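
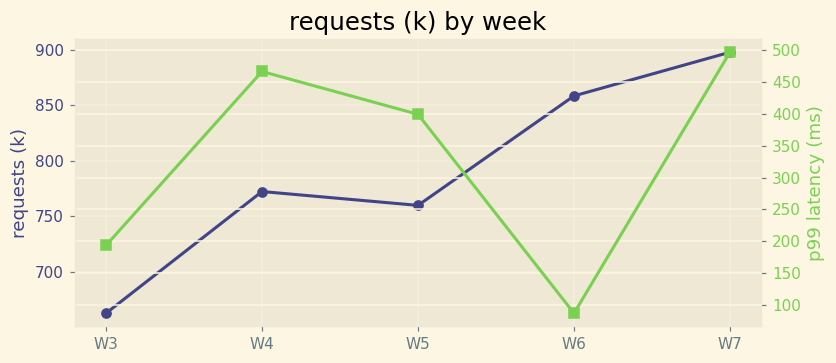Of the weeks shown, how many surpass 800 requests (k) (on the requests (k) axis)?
2

Above 800: W6, W7.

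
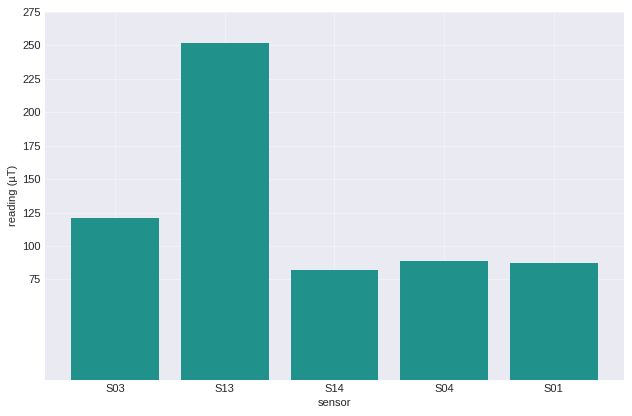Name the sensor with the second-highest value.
S03

Top 3: S13 ≈ 250, S03 ≈ 125, S04 ≈ 100.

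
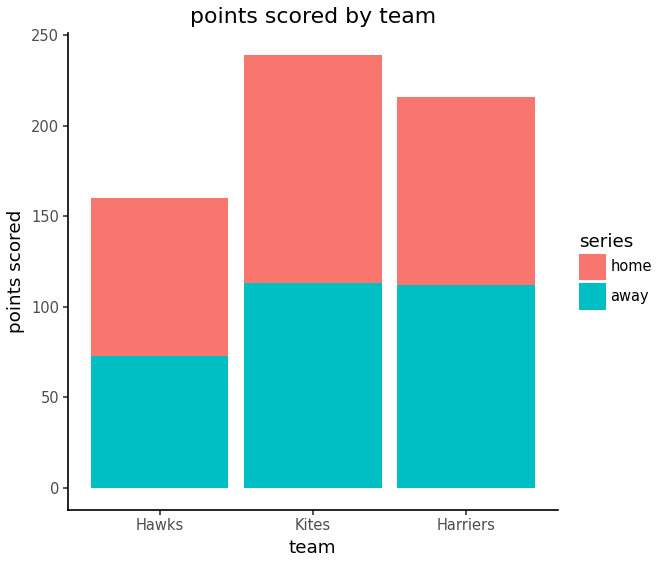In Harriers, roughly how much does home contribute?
≈ 100

home top ≈ 220, bottom ≈ 120; segment ≈ 100.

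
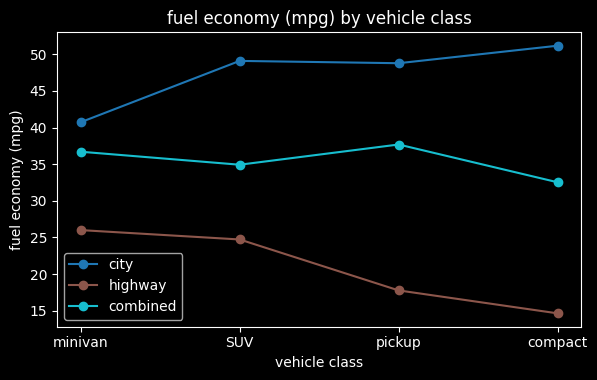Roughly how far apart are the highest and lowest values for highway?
≈ 10

Max minivan ≈ 25, min compact ≈ 15; range ≈ 10.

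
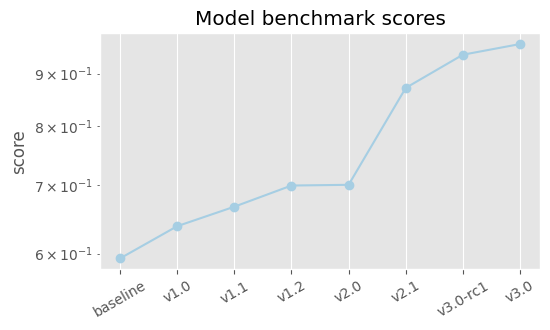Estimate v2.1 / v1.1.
v2.1 ≈ 0.85, v1.1 ≈ 0.65; 0.85/0.65 ≈ 1.31.

≈ 1.31×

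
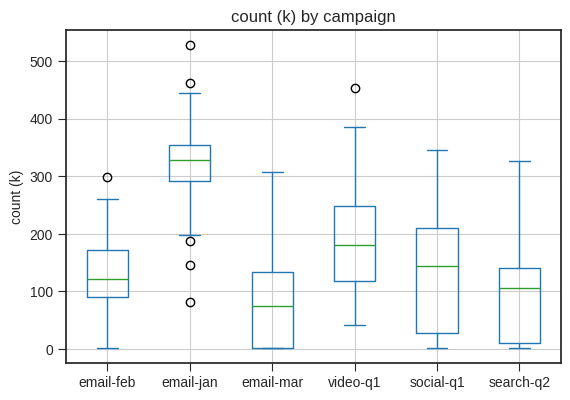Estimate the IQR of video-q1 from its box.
≈ 125

Q3 ≈ 250, Q1 ≈ 125; IQR ≈ 125.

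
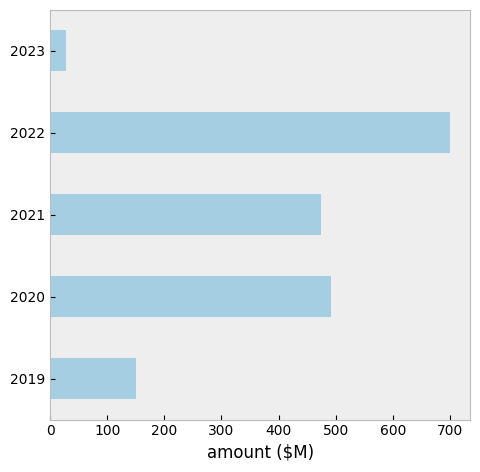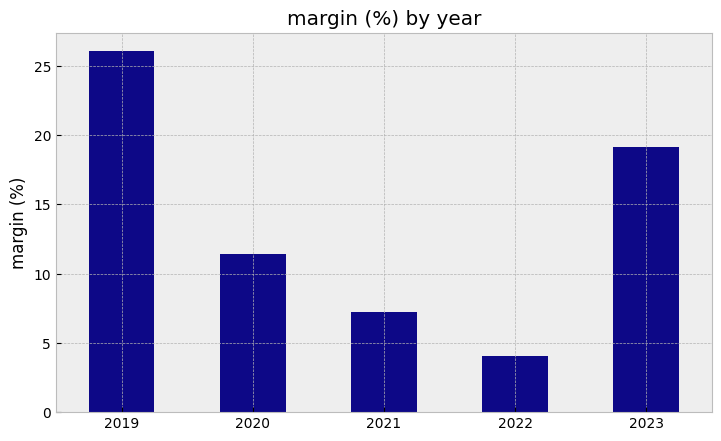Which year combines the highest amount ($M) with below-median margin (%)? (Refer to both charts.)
2022

Chart 2 median margin (%) ≈ 10; below-median years: 2021, 2022. Among those, 2022 has the highest amount ($M) (≈ 700).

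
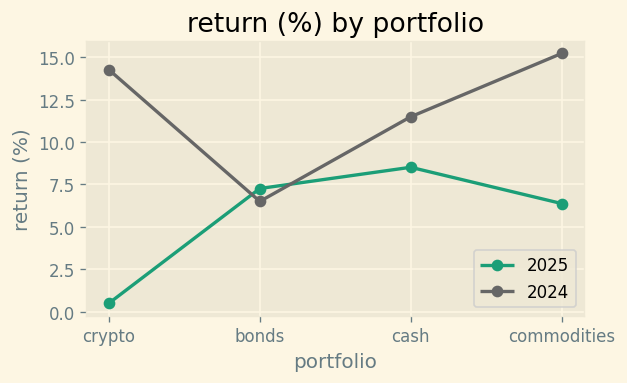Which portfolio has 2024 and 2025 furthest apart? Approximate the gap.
crypto, ≈ 14 %

crypto: 2024 ≈ 14, 2025 ≈ 0 → gap ≈ 14. Next-largest (commodities) is only ≈ 10.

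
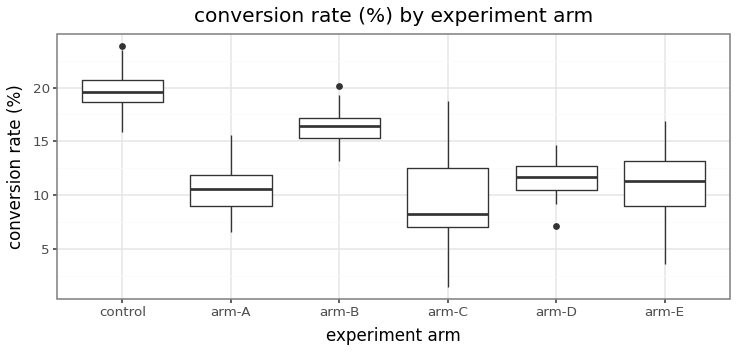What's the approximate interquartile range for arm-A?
≈ 3

Q3 ≈ 12, Q1 ≈ 9; IQR ≈ 3.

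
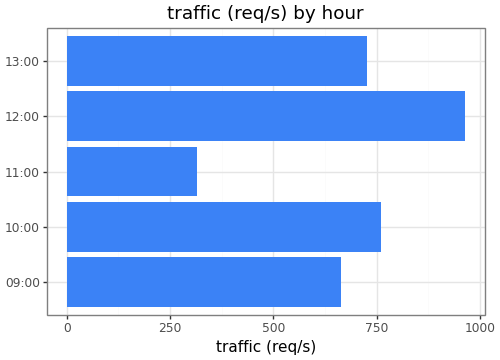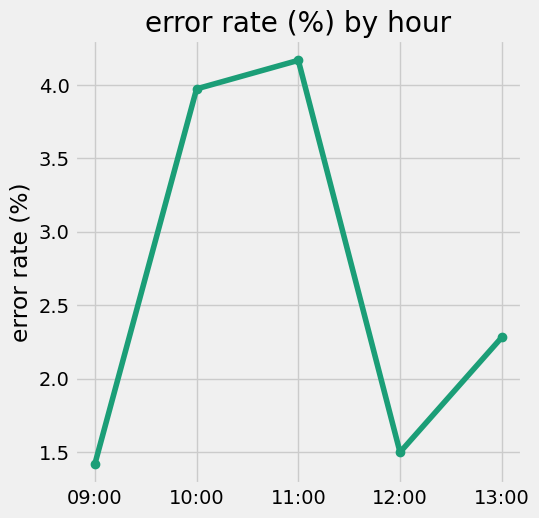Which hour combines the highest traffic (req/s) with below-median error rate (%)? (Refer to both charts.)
Chart 2 median error rate (%) ≈ 2.5; below-median hours: 09:00, 12:00. Among those, 12:00 has the highest traffic (req/s) (≈ 1000).

12:00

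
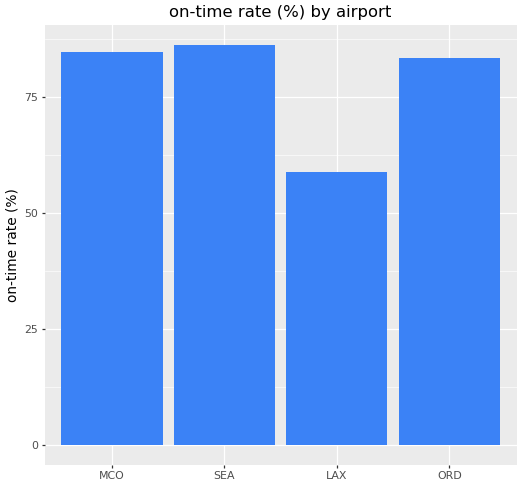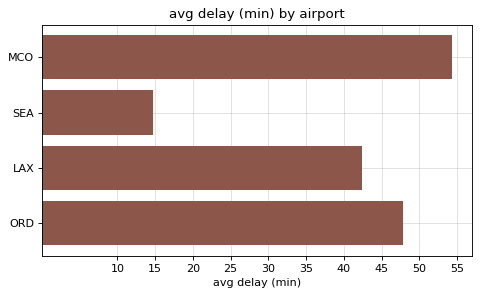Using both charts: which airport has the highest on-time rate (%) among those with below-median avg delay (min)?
Chart 2 median avg delay (min) ≈ 45; below-median airports: SEA, LAX. Among those, SEA has the highest on-time rate (%) (≈ 90).

SEA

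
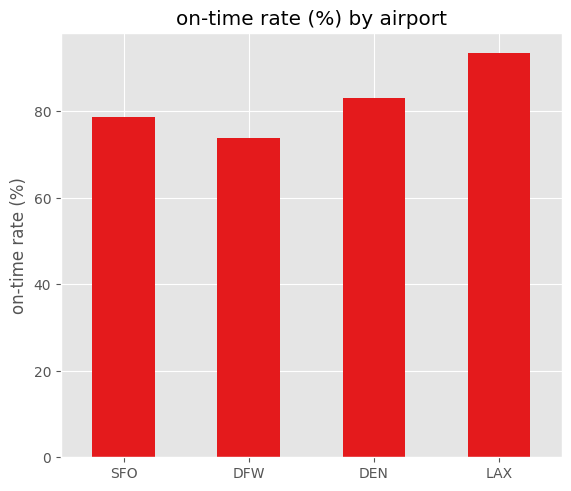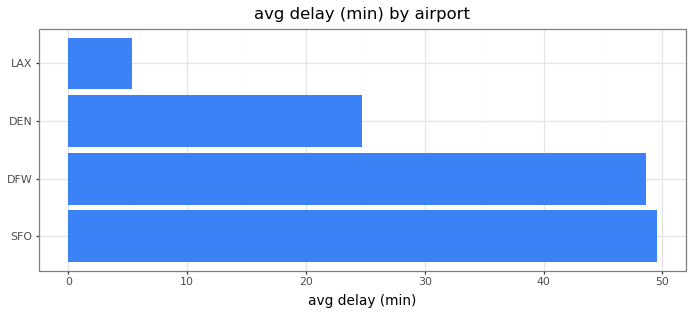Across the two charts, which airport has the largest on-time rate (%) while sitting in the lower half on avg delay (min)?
Chart 2 median avg delay (min) ≈ 35; below-median airports: DEN, LAX. Among those, LAX has the highest on-time rate (%) (≈ 90).

LAX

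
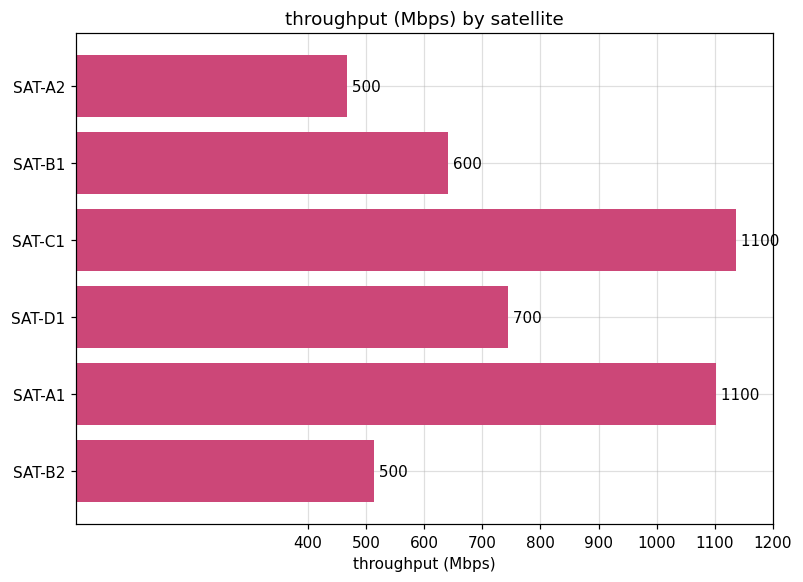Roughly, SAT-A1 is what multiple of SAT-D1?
≈ 1.57×

SAT-A1 ≈ 1100, SAT-D1 ≈ 700; 1100/700 ≈ 1.57.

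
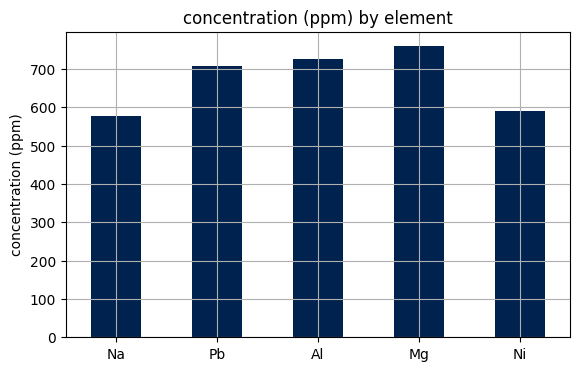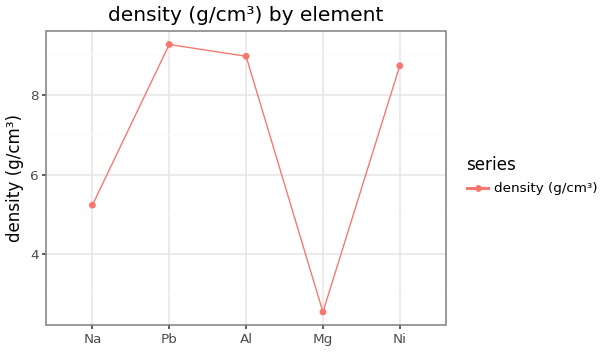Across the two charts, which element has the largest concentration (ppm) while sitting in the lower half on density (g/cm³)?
Chart 2 median density (g/cm³) ≈ 9; below-median elements: Na, Mg. Among those, Mg has the highest concentration (ppm) (≈ 800).

Mg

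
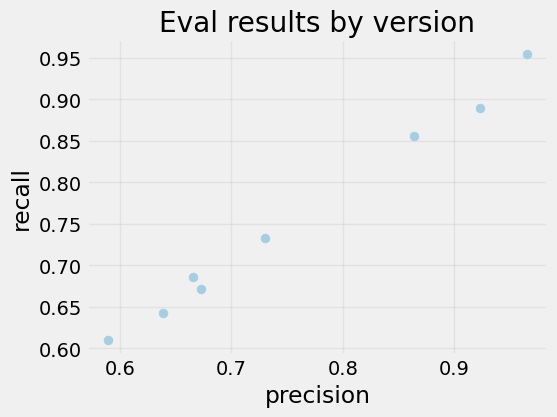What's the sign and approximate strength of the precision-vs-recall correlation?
positive, strong

Points are positively correlated; strong (|r| ≈ 1.0).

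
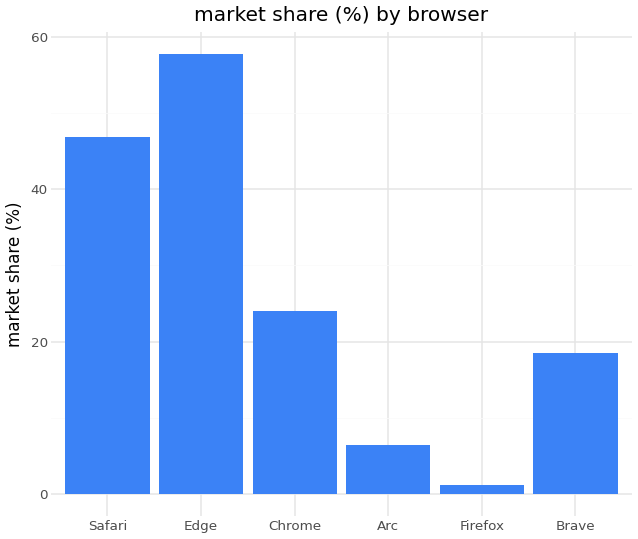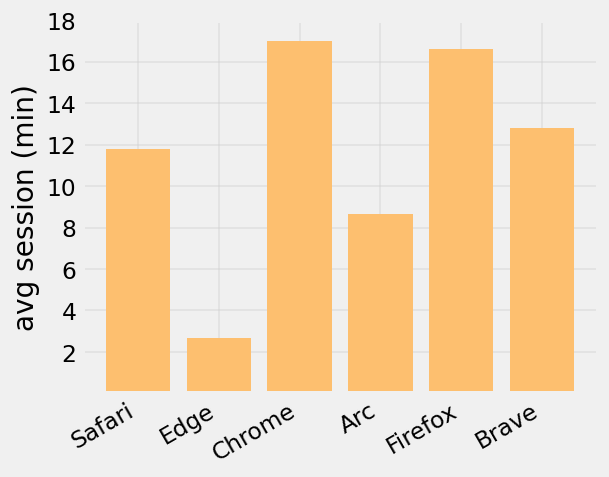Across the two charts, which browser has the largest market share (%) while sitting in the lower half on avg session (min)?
Edge

Chart 2 median avg session (min) ≈ 12; below-median browsers: Safari, Edge, Arc. Among those, Edge has the highest market share (%) (≈ 60).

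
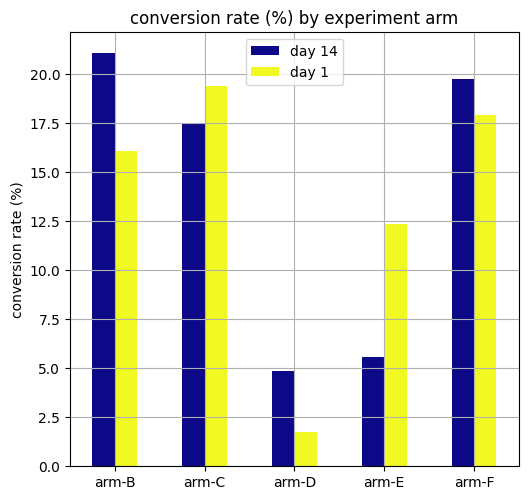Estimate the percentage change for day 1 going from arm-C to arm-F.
≈ -10%

arm-C ≈ 20, arm-F ≈ 18; (18 − 20) / 20 ≈ -10%.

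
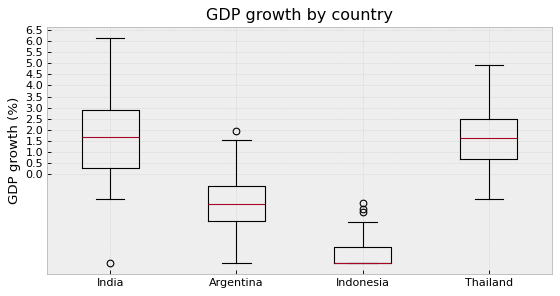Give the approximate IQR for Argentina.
≈ 1.5

Q3 ≈ -0.5, Q1 ≈ -2.0; IQR ≈ 1.5.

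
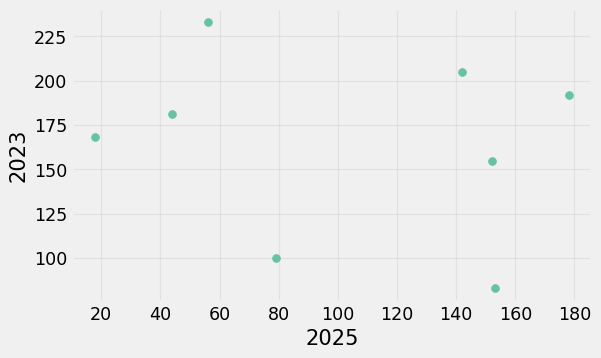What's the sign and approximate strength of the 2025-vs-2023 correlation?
no clear correlation

Points are roughly uncorrelated; weak (|r| ≈ 0.2).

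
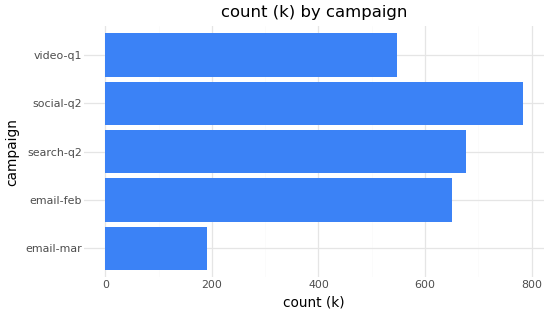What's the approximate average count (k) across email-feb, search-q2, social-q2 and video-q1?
≈ 675

(700 + 700 + 800 + 500) / 4 ≈ 675.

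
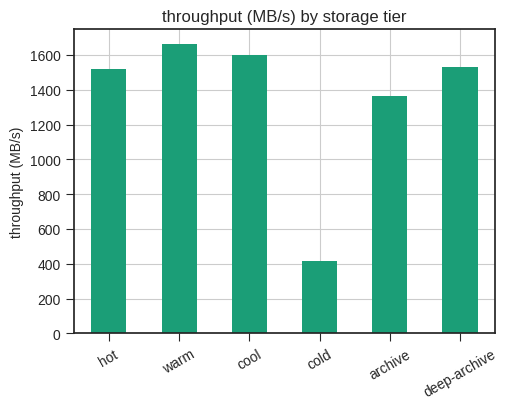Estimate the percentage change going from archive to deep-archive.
archive ≈ 1400, deep-archive ≈ 1600; (1600 − 1400) / 1400 ≈ +14.3%.

≈ +14.3%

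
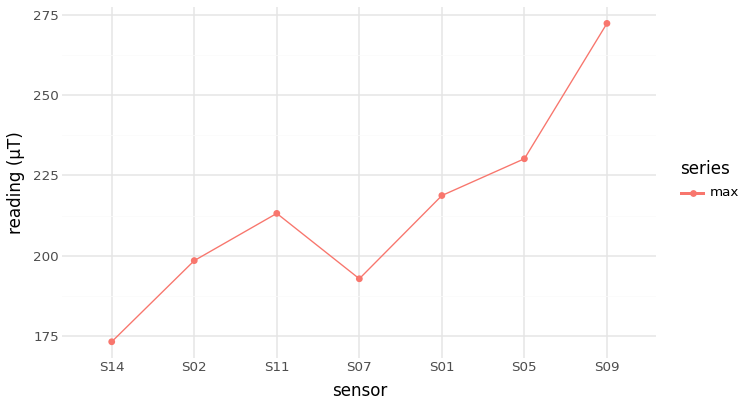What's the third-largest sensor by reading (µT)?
S01

Top 4: S09 ≈ 270, S05 ≈ 230, S01 ≈ 220, S11 ≈ 210.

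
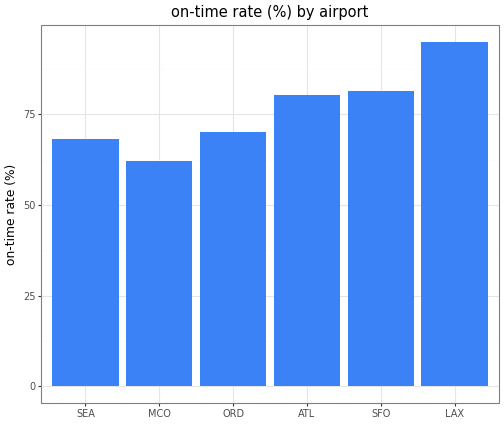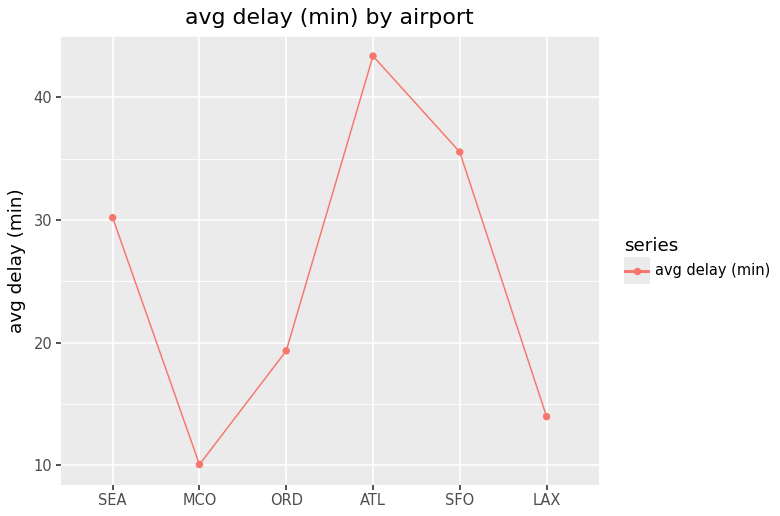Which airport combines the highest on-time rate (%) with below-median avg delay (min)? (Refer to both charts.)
Chart 2 median avg delay (min) ≈ 25; below-median airports: MCO, ORD, LAX. Among those, LAX has the highest on-time rate (%) (≈ 90).

LAX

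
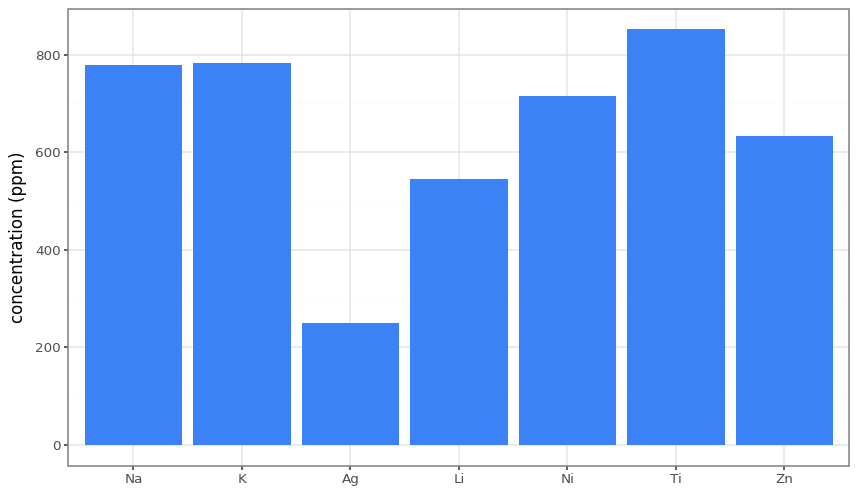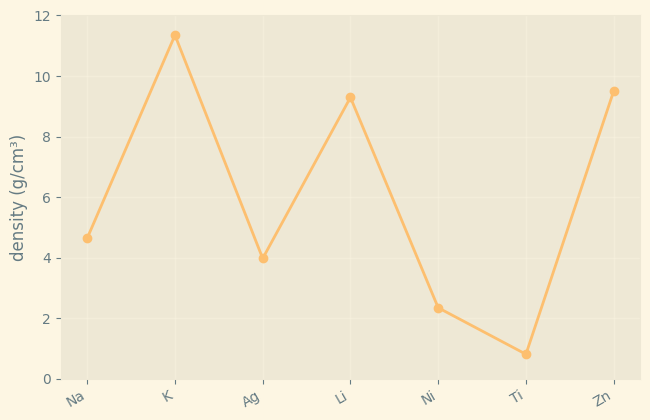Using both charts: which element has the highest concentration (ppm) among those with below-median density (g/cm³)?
Chart 2 median density (g/cm³) ≈ 4; below-median elements: Ag, Ni, Ti. Among those, Ti has the highest concentration (ppm) (≈ 900).

Ti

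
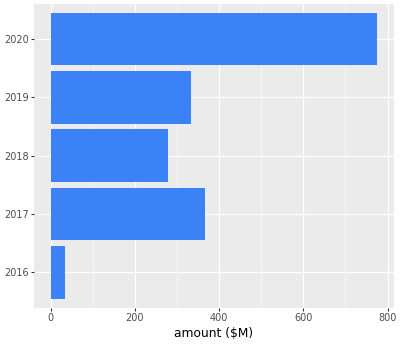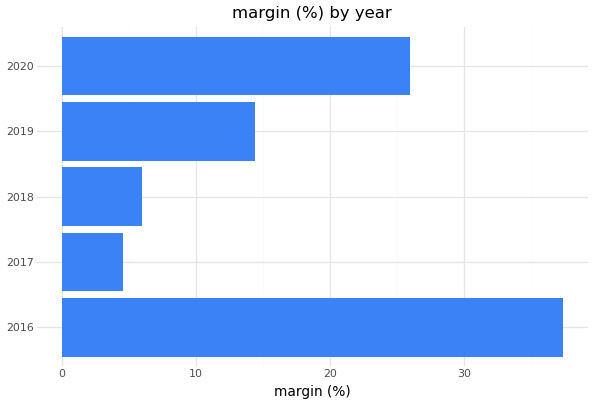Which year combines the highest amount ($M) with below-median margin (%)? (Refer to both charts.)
Chart 2 median margin (%) ≈ 15; below-median years: 2017, 2018. Among those, 2017 has the highest amount ($M) (≈ 400).

2017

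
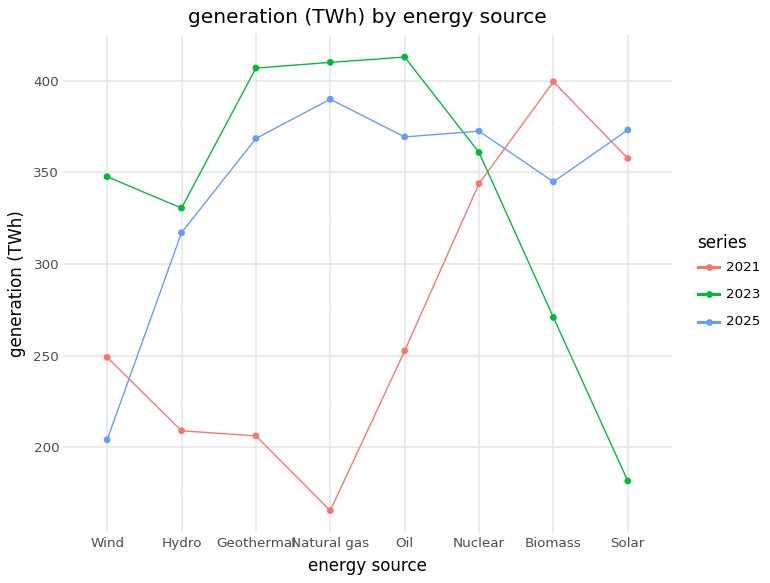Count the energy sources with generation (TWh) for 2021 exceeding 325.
Above 325: Nuclear, Biomass, Solar.

3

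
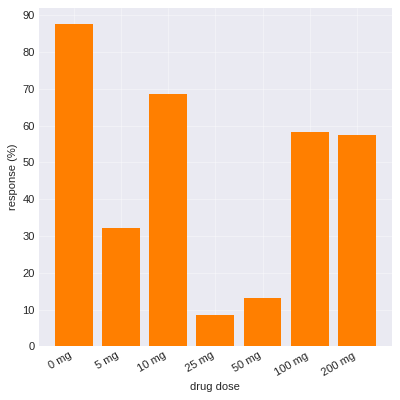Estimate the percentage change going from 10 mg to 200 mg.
≈ -14.3%

10 mg ≈ 70, 200 mg ≈ 60; (60 − 70) / 70 ≈ -14.3%.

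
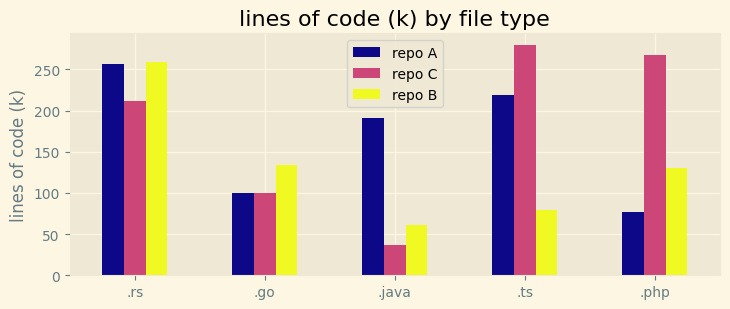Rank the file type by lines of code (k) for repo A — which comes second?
Top 3 for repo A: .rs ≈ 250, .ts ≈ 225, .java ≈ 200.

.ts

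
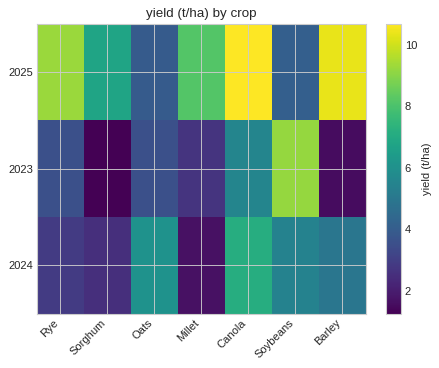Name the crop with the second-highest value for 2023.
Top 3 for 2023: Soybeans ≈ 9, Canola ≈ 6, Rye ≈ 4.

Canola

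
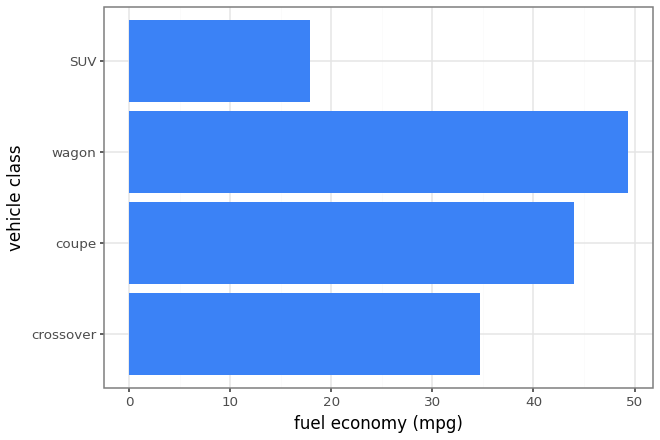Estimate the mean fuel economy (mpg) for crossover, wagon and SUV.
≈ 35

(35 + 50 + 20) / 3 ≈ 35.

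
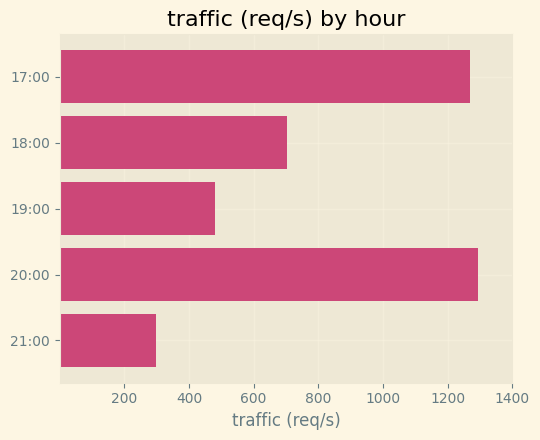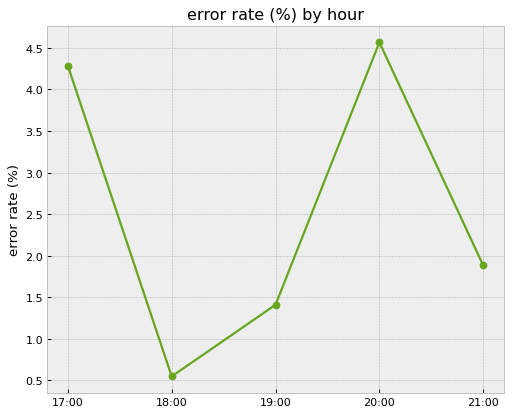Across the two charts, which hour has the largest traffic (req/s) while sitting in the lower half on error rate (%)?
18:00

Chart 2 median error rate (%) ≈ 2; below-median hours: 18:00, 19:00. Among those, 18:00 has the highest traffic (req/s) (≈ 800).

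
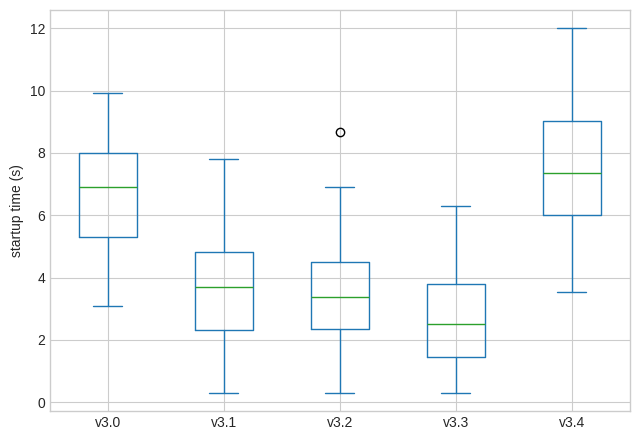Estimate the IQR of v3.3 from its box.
≈ 2.5

Q3 ≈ 4.0, Q1 ≈ 1.5; IQR ≈ 2.5.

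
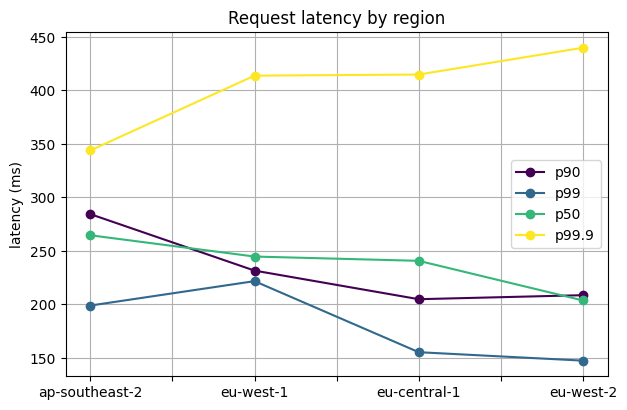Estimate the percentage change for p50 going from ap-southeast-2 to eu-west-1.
≈ -9.1%

ap-southeast-2 ≈ 275, eu-west-1 ≈ 250; (250 − 275) / 275 ≈ -9.1%.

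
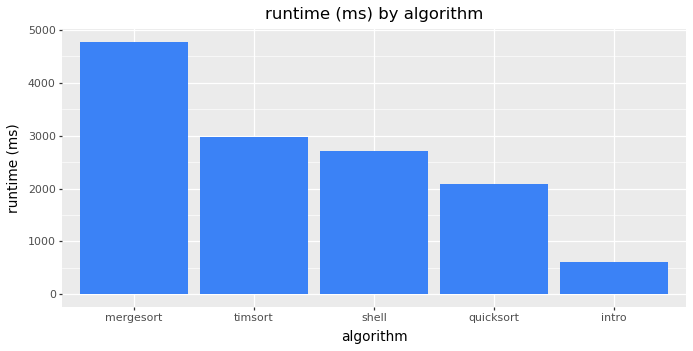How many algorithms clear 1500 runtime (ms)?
4

Above 1500: mergesort, timsort, shell, quicksort.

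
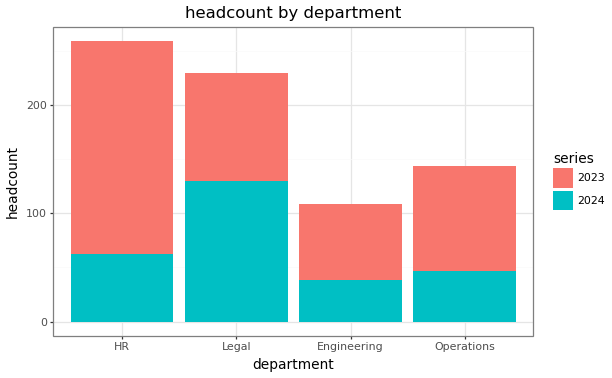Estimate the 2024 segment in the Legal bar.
2024 top ≈ 125, bottom ≈ 0; segment ≈ 125.

≈ 125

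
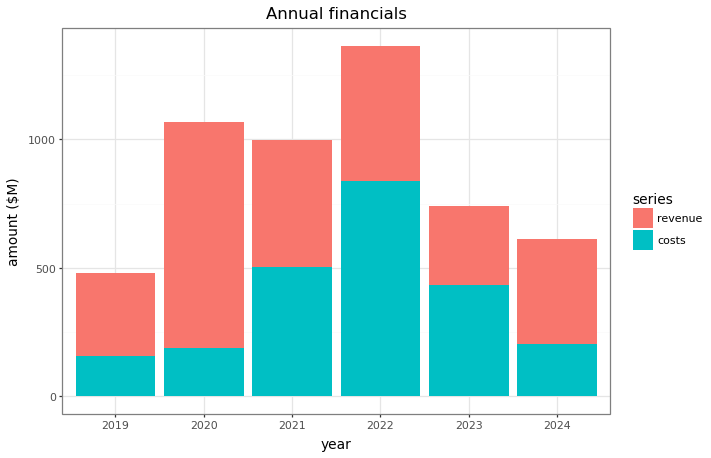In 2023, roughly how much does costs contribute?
costs top ≈ 400, bottom ≈ 0; segment ≈ 400.

≈ 400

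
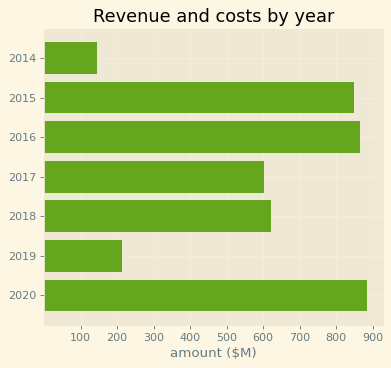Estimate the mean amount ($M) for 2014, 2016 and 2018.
(100 + 900 + 600) / 3 ≈ 533.

≈ 533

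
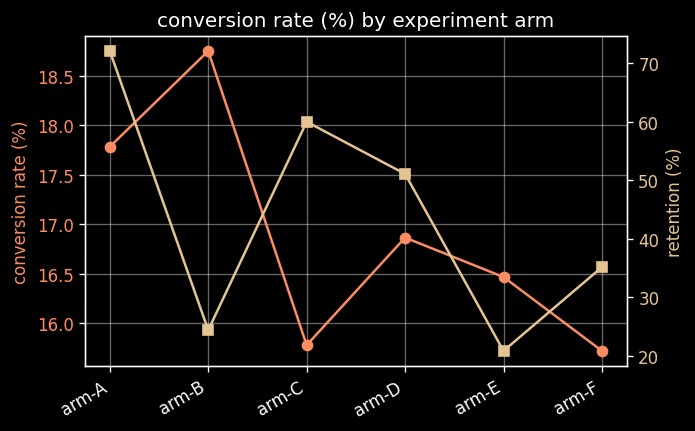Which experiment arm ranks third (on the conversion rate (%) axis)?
arm-D

Top 4 (on the conversion rate (%) axis): arm-B ≈ 19.0, arm-A ≈ 18.0, arm-D ≈ 17.0, arm-E ≈ 16.5.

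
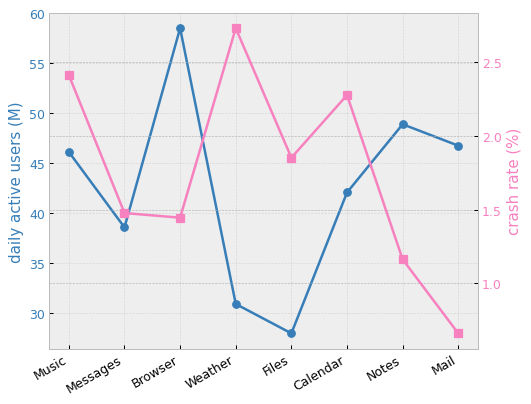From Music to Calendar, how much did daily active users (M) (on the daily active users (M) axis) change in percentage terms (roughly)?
Music ≈ 45, Calendar ≈ 40; (40 − 45) / 45 ≈ -11.1%.

≈ -11.1%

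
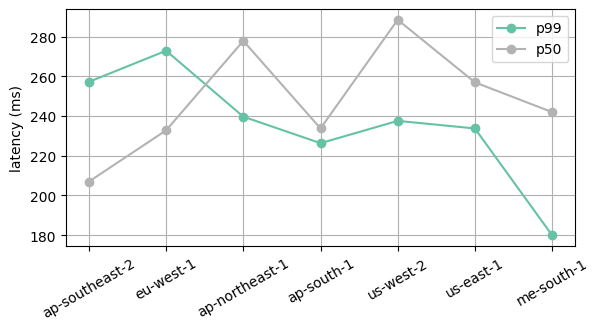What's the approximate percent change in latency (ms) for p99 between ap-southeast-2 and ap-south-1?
ap-southeast-2 ≈ 260, ap-south-1 ≈ 230; (230 − 260) / 260 ≈ -11.5%.

≈ -11.5%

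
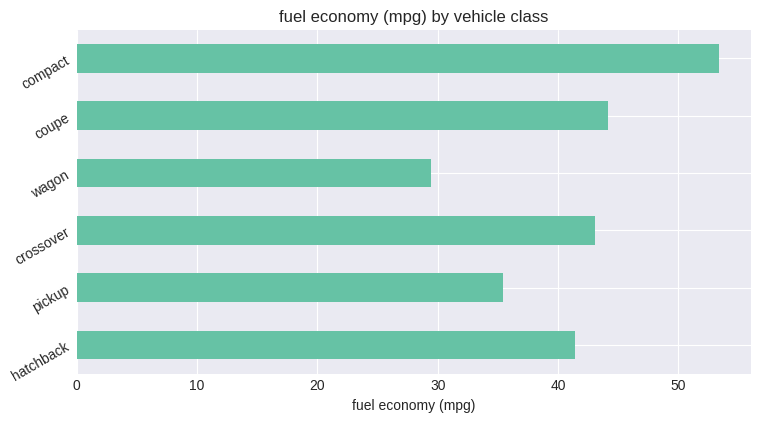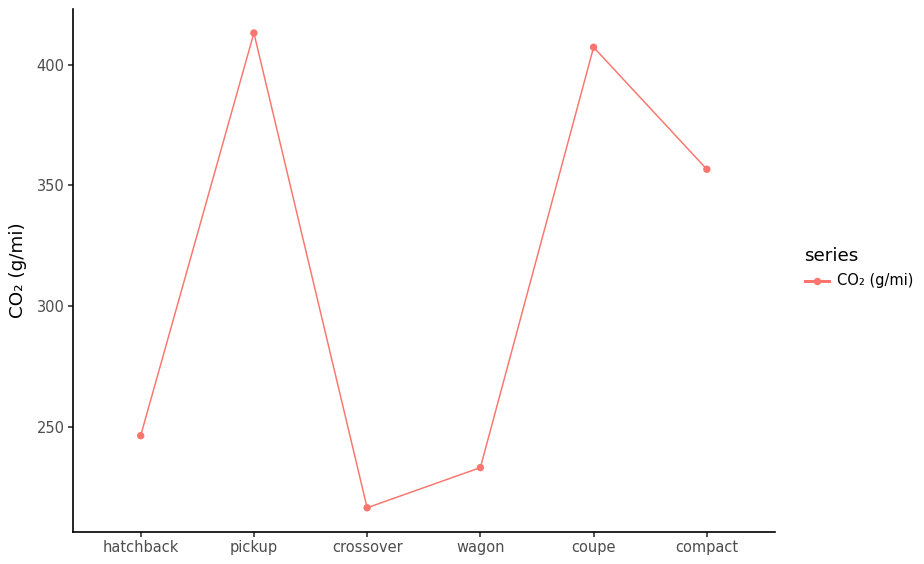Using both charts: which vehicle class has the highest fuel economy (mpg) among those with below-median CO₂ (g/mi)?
Chart 2 median CO₂ (g/mi) ≈ 300; below-median vehicle classes: hatchback, crossover, wagon. Among those, crossover has the highest fuel economy (mpg) (≈ 45).

crossover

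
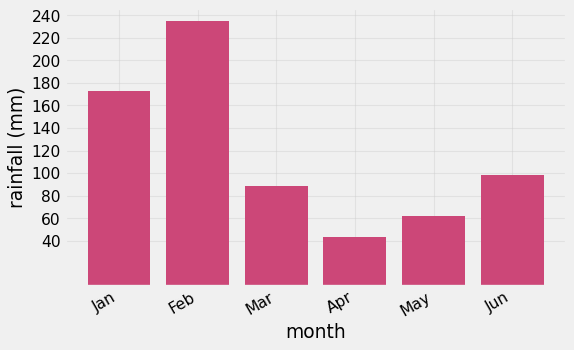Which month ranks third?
Top 4: Feb ≈ 240, Jan ≈ 180, Jun ≈ 100, Mar ≈ 80.

Jun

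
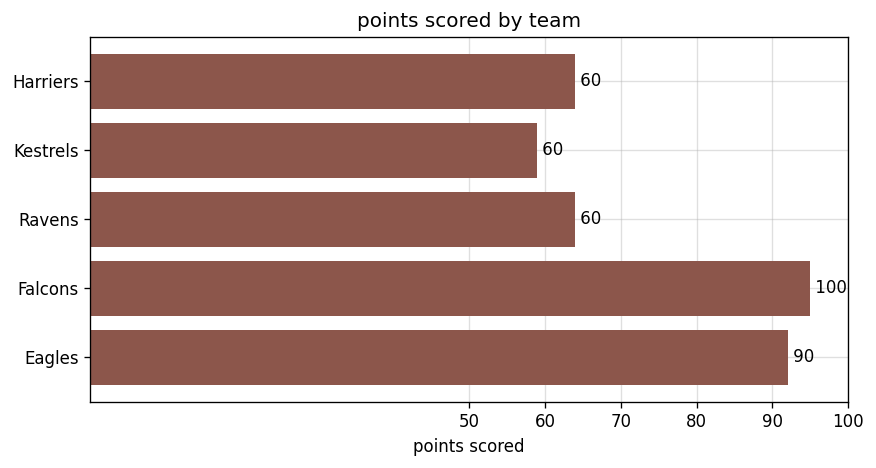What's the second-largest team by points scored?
Eagles

Top 3: Falcons ≈ 100, Eagles ≈ 90, Ravens ≈ 60.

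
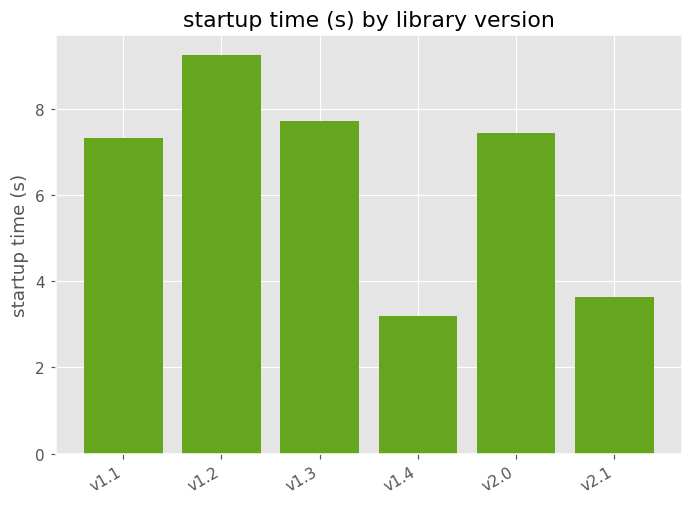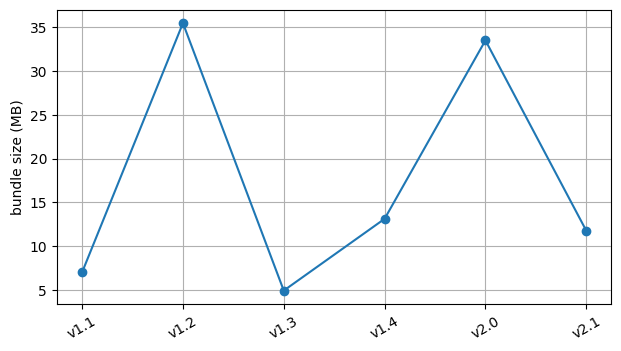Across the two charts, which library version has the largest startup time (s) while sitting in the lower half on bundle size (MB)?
Chart 2 median bundle size (MB) ≈ 10; below-median library versions: v1.1, v1.3, v2.1. Among those, v1.3 has the highest startup time (s) (≈ 8).

v1.3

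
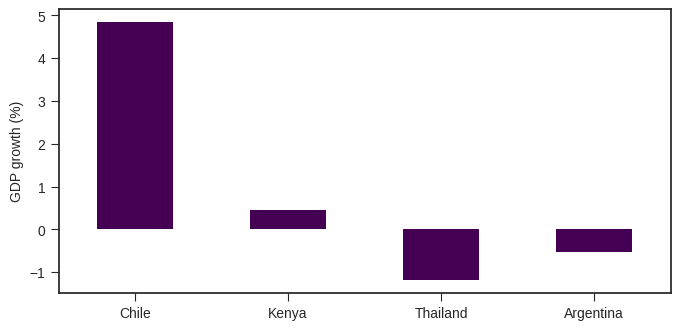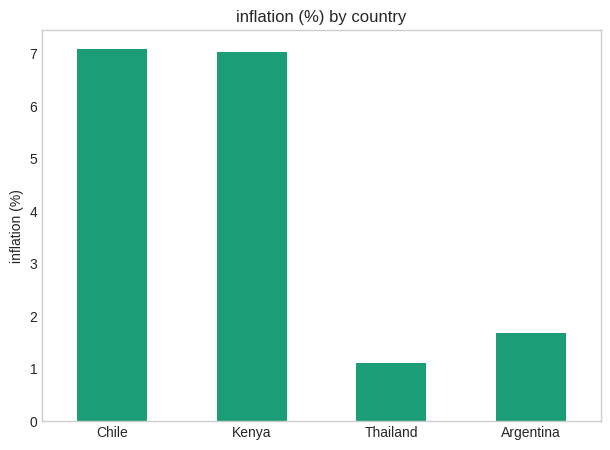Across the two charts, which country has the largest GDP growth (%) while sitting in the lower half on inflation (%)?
Argentina

Chart 2 median inflation (%) ≈ 4; below-median countries: Thailand, Argentina. Among those, Argentina has the highest GDP growth (%) (≈ -0.5).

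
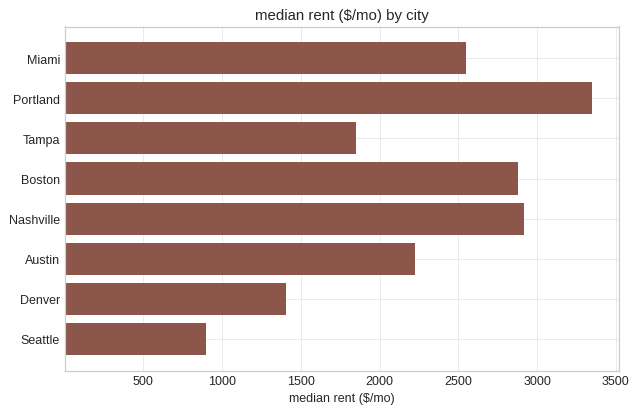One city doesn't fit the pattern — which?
Seattle

Seattle ≈ 1000; the rest sit between ≈ 1500 and ≈ 3500.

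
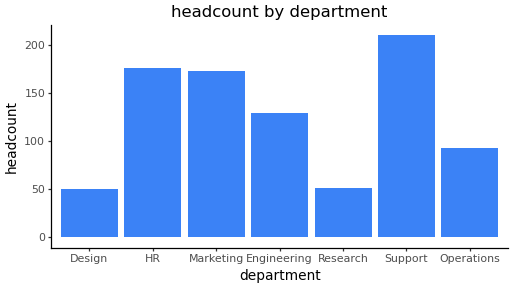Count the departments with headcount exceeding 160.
Above 160: HR, Marketing, Support.

3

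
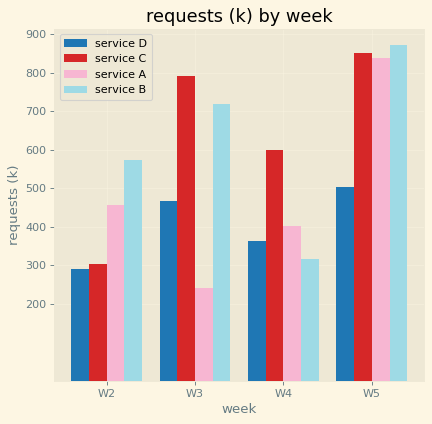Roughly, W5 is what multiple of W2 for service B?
W5 ≈ 900, W2 ≈ 600; 900/600 ≈ 1.5.

≈ 1.5×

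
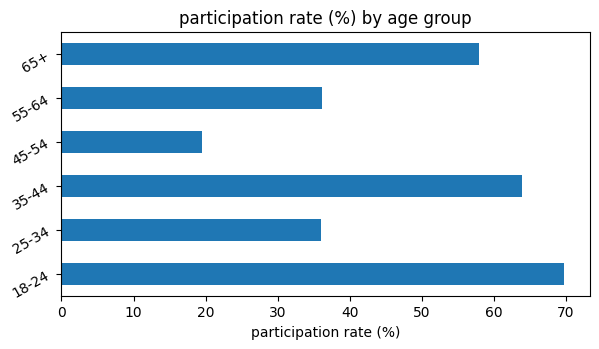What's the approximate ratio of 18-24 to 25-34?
≈ 1.75×

18-24 ≈ 70, 25-34 ≈ 40; 70/40 ≈ 1.75.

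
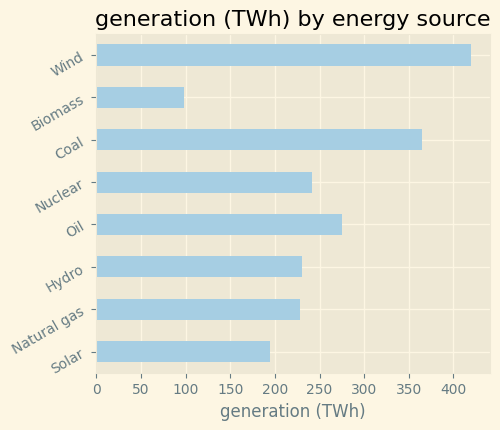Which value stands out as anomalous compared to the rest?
Wind

Wind ≈ 400; the rest sit between ≈ 100 and ≈ 350.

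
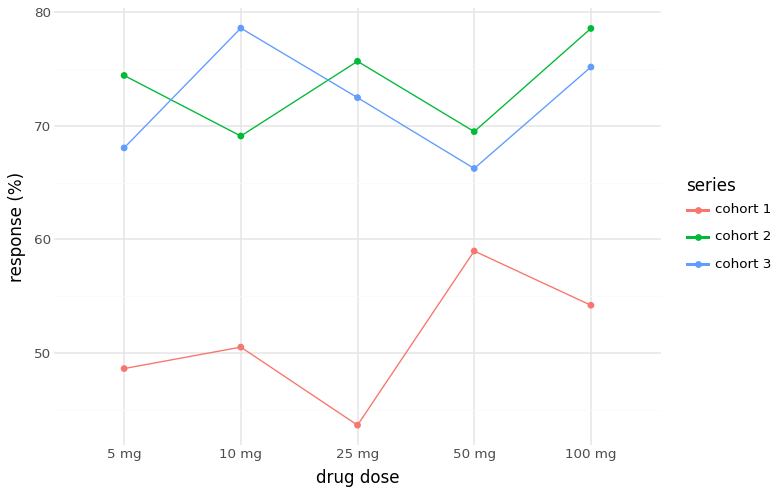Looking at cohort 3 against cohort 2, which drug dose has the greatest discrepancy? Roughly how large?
10 mg, ≈ 10 %

10 mg: cohort 3 ≈ 80, cohort 2 ≈ 70 → gap ≈ 10. Next-largest (5 mg) is only ≈ 5.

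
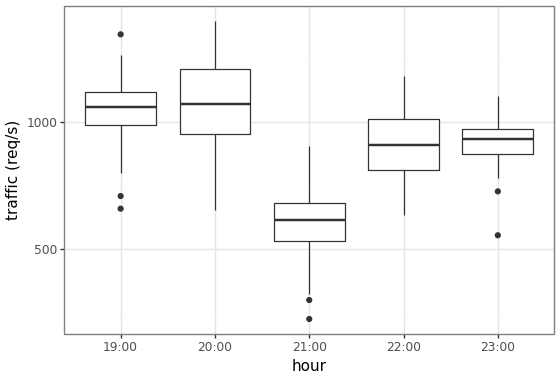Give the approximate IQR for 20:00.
≈ 250

Q3 ≈ 1200, Q1 ≈ 950; IQR ≈ 250.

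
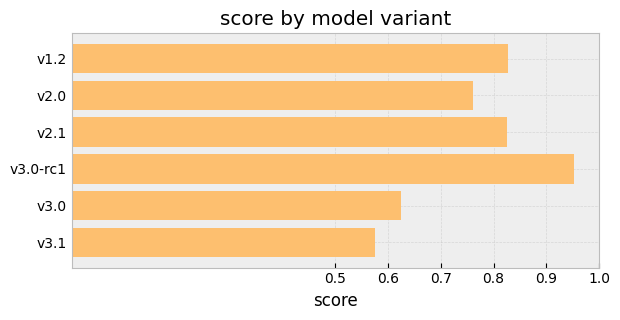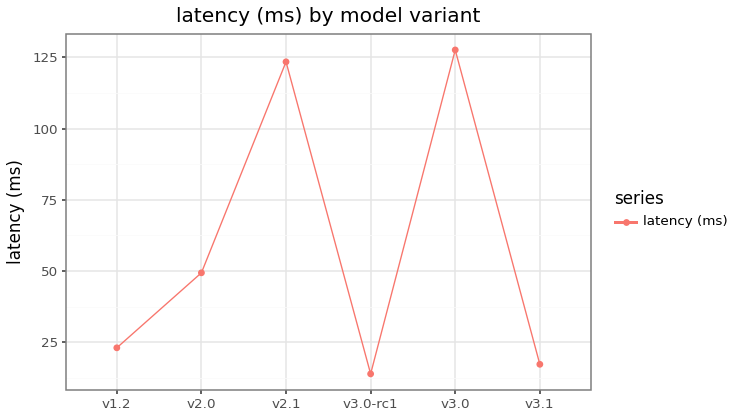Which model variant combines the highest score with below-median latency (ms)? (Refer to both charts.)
Chart 2 median latency (ms) ≈ 40; below-median model variants: v1.2, v3.0-rc1, v3.1. Among those, v3.0-rc1 has the highest score (≈ 1).

v3.0-rc1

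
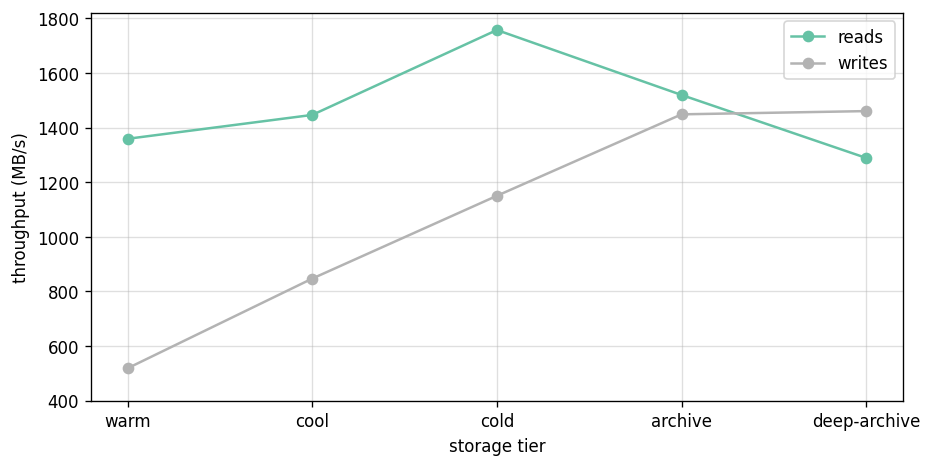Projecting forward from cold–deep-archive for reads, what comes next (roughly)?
Last three: 1800, 1600, 1200 → slope ≈ -300/step → next ≈ 900.

≈ 900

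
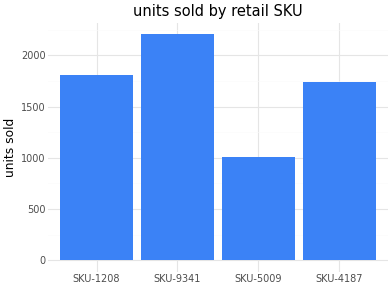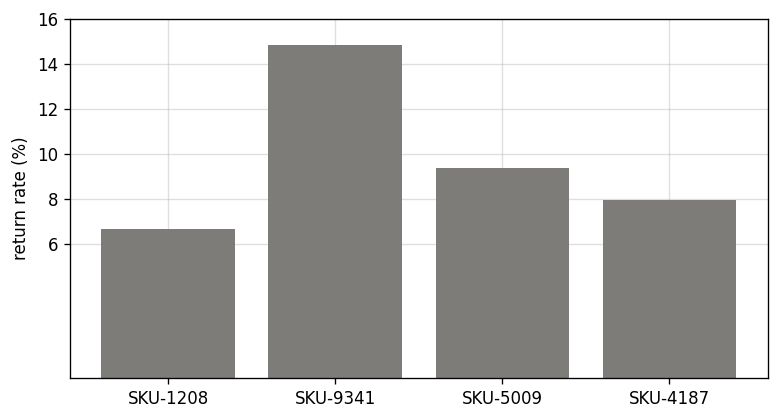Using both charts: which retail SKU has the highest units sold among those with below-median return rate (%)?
SKU-1208

Chart 2 median return rate (%) ≈ 8; below-median retail SKUs: SKU-1208, SKU-4187. Among those, SKU-1208 has the highest units sold (≈ 2000).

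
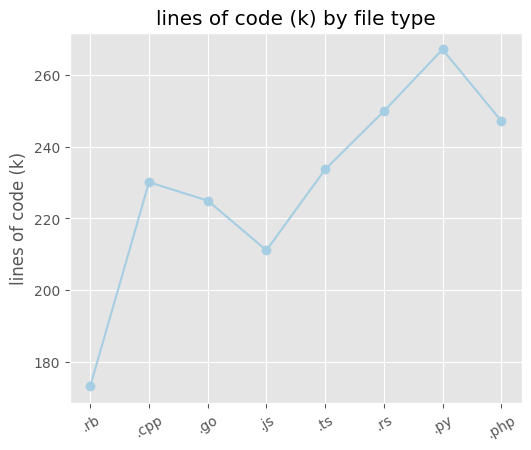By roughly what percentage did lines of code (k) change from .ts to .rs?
.ts ≈ 230, .rs ≈ 250; (250 − 230) / 230 ≈ +8.7%.

≈ +8.7%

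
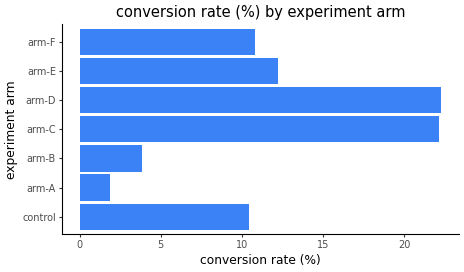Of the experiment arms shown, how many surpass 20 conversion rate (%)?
2

Above 20: arm-C, arm-D.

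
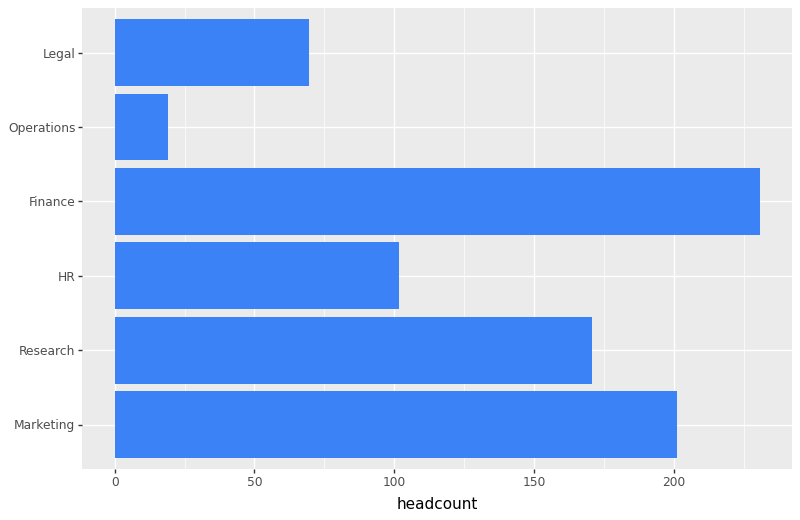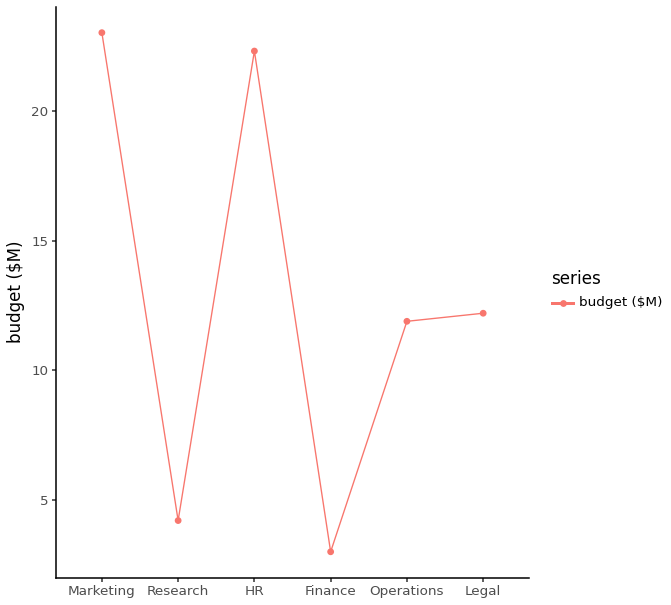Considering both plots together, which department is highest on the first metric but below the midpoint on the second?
Finance

Chart 2 median budget ($M) ≈ 10; below-median departments: Research, Finance, Operations. Among those, Finance has the highest headcount (≈ 225).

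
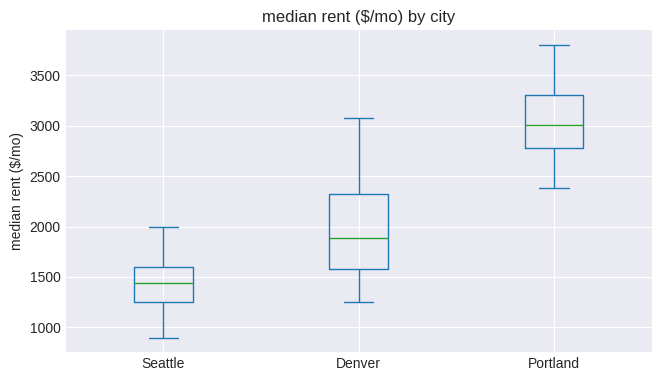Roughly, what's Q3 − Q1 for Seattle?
Q3 ≈ 1600, Q1 ≈ 1200; IQR ≈ 400.

≈ 400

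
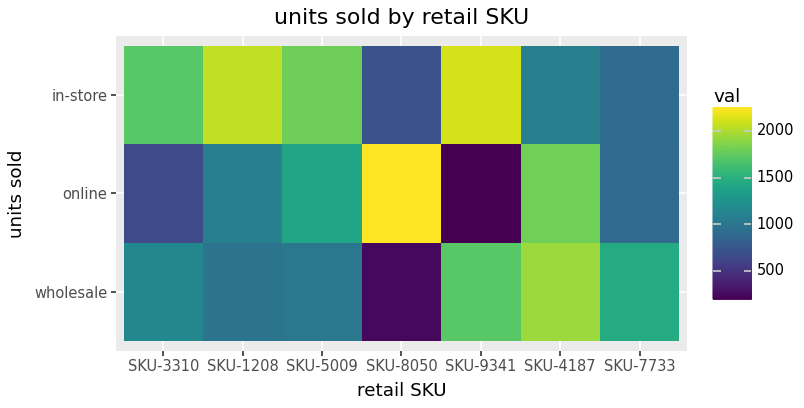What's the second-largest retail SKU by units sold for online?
Top 3 for online: SKU-8050 ≈ 2200, SKU-4187 ≈ 1800, SKU-5009 ≈ 1400.

SKU-4187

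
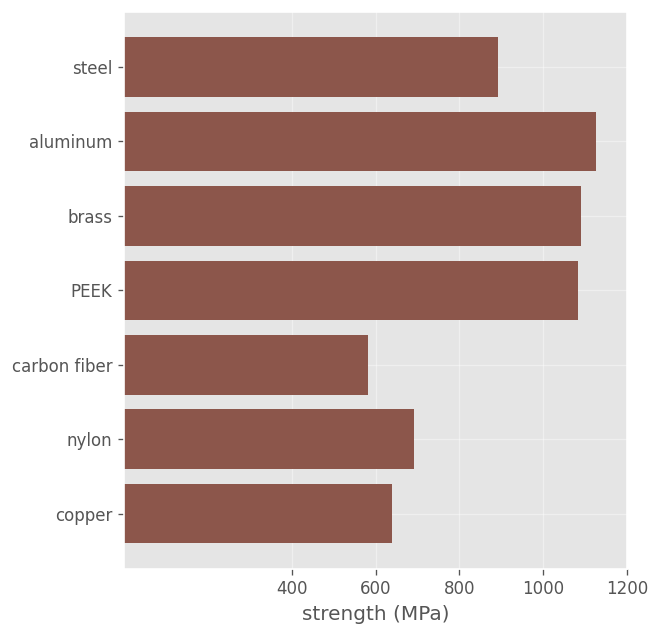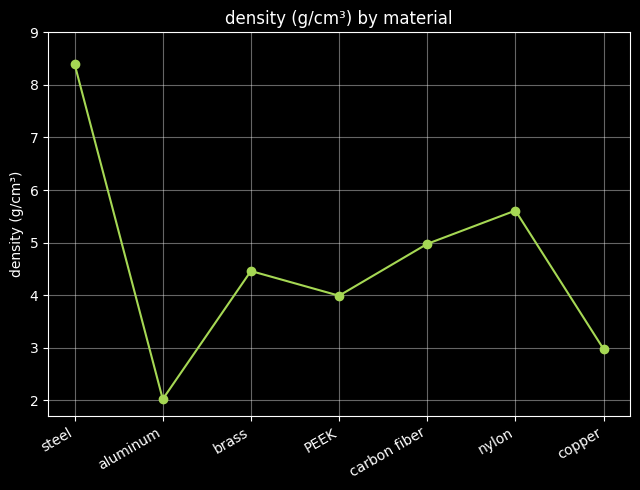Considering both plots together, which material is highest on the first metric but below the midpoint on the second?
aluminum

Chart 2 median density (g/cm³) ≈ 4; below-median materials: aluminum, PEEK, copper. Among those, aluminum has the highest strength (MPa) (≈ 1200).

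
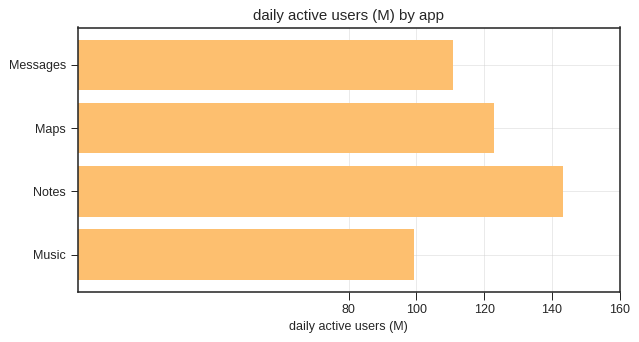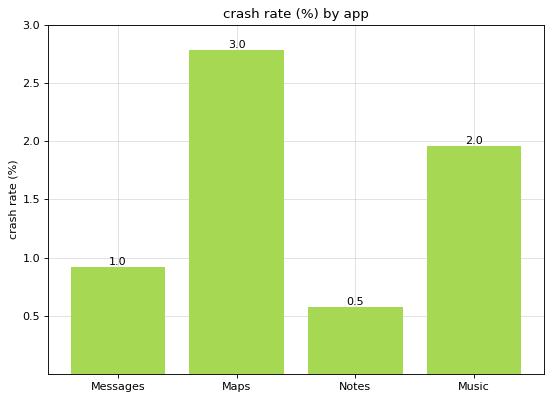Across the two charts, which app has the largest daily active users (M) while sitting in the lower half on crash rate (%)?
Notes

Chart 2 median crash rate (%) ≈ 1.5; below-median apps: Messages, Notes. Among those, Notes has the highest daily active users (M) (≈ 140).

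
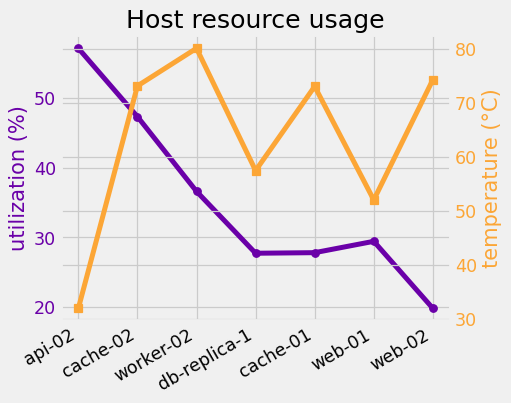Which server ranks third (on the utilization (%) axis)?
worker-02

Top 4 (on the utilization (%) axis): api-02 ≈ 55, cache-02 ≈ 45, worker-02 ≈ 35, web-01 ≈ 30.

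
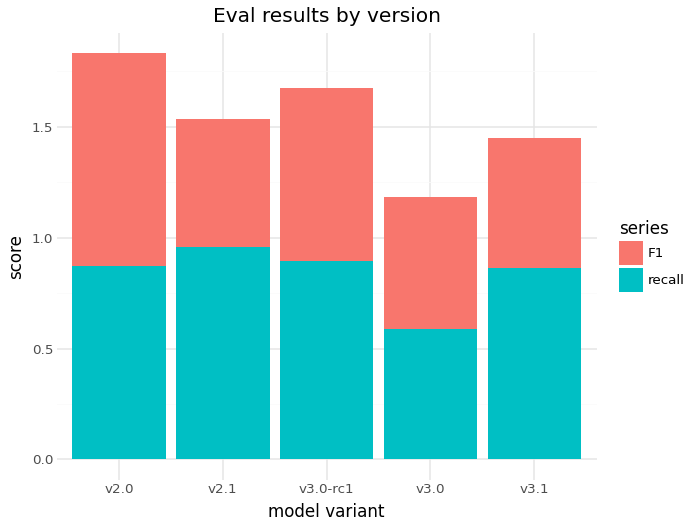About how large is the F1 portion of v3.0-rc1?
≈ 0.8

F1 top ≈ 1.6, bottom ≈ 0.8; segment ≈ 0.8.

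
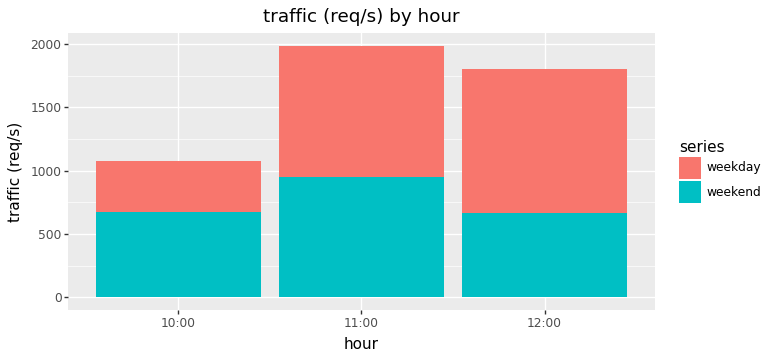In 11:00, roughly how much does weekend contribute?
≈ 1000

weekend top ≈ 1000, bottom ≈ 0; segment ≈ 1000.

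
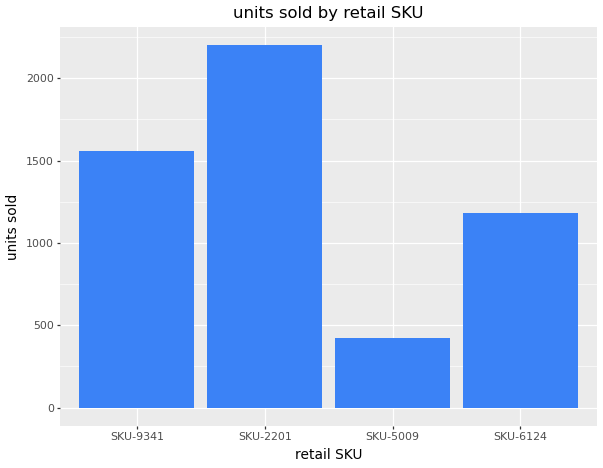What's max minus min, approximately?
≈ 1800

Max SKU-2201 ≈ 2200, min SKU-5009 ≈ 400; range ≈ 1800.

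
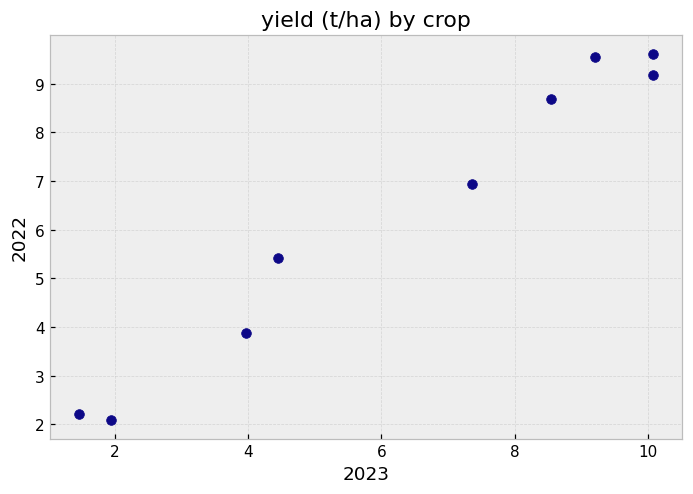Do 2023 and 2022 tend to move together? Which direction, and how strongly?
Points are positively correlated; strong (|r| ≈ 1.0).

positive, strong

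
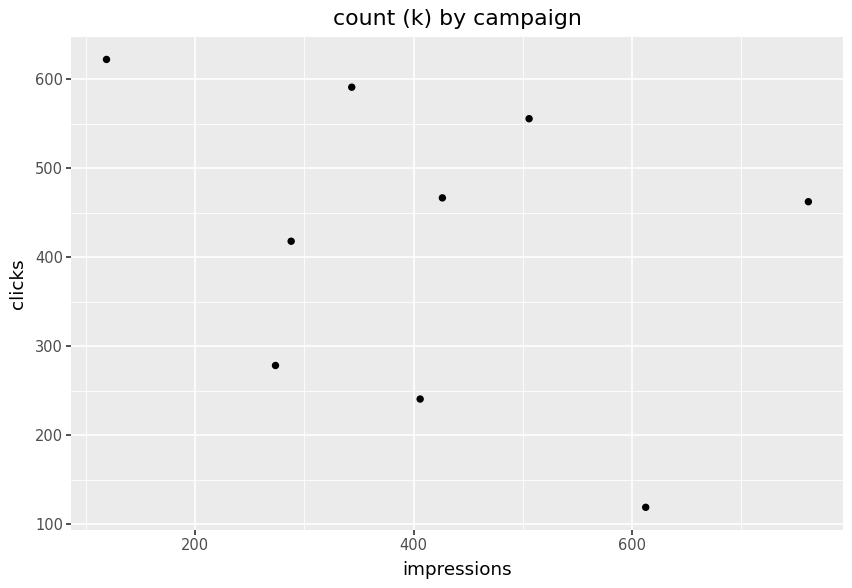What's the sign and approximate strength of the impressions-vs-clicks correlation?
Points are negatively correlated; weak (|r| ≈ 0.3).

negative, weak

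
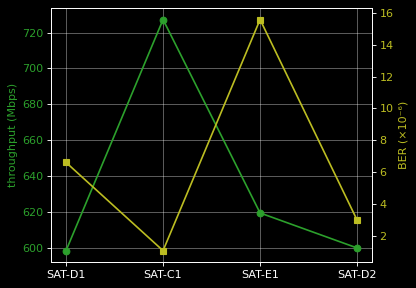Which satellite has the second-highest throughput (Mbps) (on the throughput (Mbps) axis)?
SAT-E1

Top 3 (on the throughput (Mbps) axis): SAT-C1 ≈ 720, SAT-E1 ≈ 620, SAT-D2 ≈ 600.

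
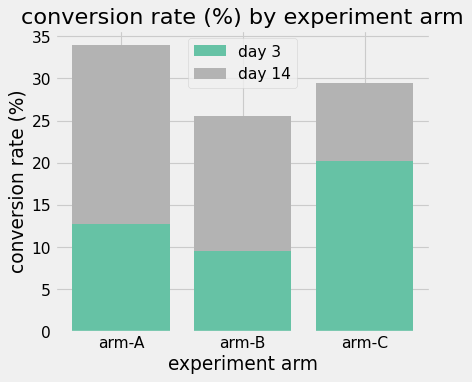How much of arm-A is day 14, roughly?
day 14 top ≈ 35, bottom ≈ 15; segment ≈ 20.

≈ 20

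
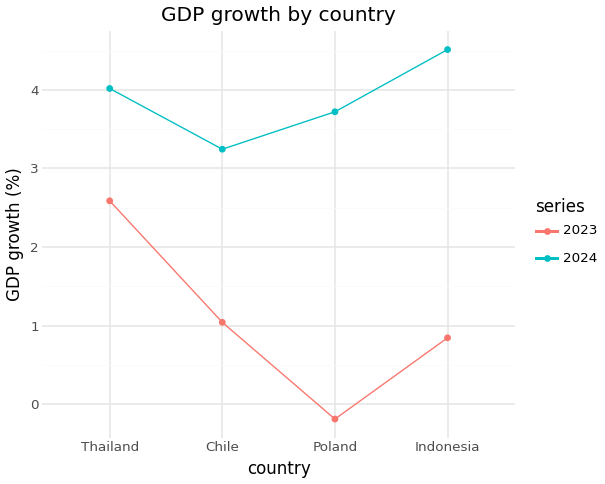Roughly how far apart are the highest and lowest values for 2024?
≈ 1.5

Max Indonesia ≈ 4.5, min Chile ≈ 3.0; range ≈ 1.5.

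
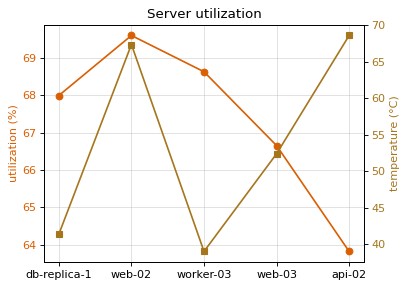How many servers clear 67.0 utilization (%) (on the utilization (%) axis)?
Above 67.0: db-replica-1, web-02, worker-03.

3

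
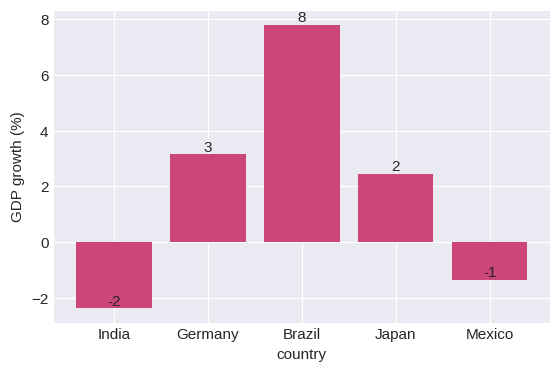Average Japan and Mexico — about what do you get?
(2 + -1) / 2 ≈ 0.

≈ 0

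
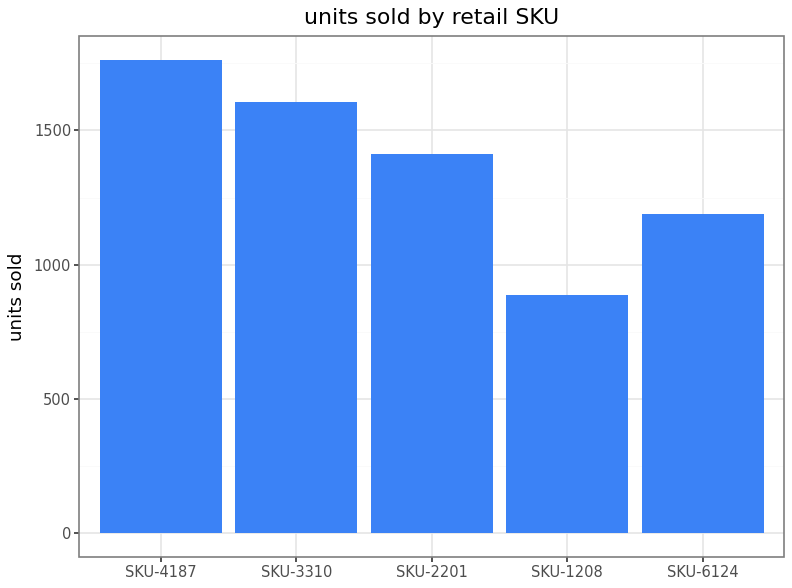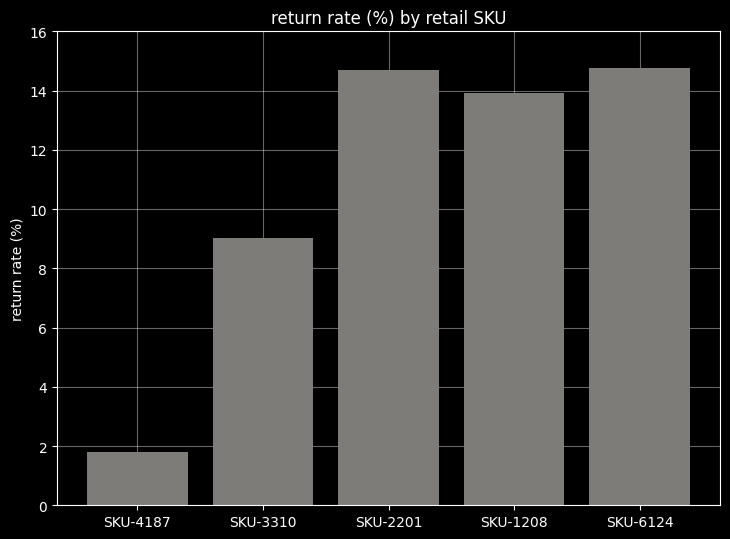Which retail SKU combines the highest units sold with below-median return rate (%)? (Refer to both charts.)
Chart 2 median return rate (%) ≈ 14; below-median retail SKUs: SKU-4187, SKU-3310. Among those, SKU-4187 has the highest units sold (≈ 1800).

SKU-4187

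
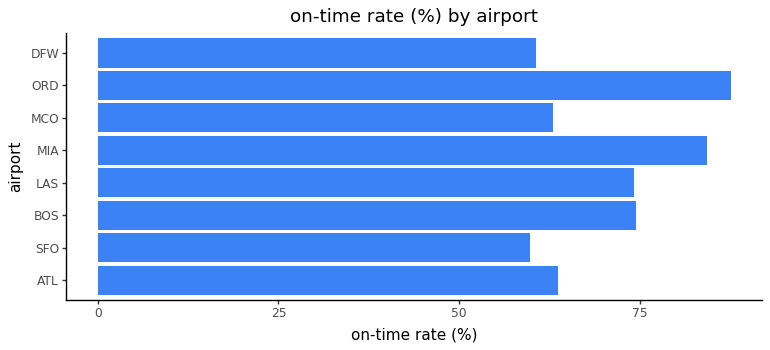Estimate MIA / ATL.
≈ 1.33×

MIA ≈ 80, ATL ≈ 60; 80/60 ≈ 1.33.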